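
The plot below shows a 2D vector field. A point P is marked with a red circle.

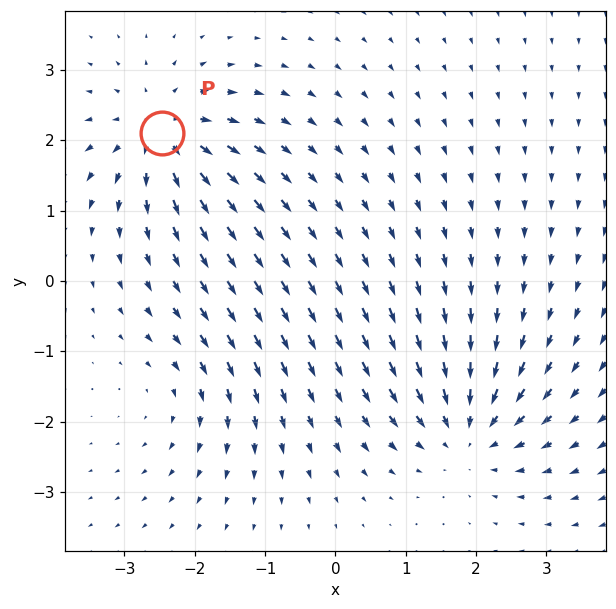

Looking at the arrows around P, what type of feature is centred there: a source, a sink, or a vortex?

At P (-2.5, 2.1) the arrows spread outward. Divergence about +6, curl ≈0 — positive divergence with near-zero curl is a source.

source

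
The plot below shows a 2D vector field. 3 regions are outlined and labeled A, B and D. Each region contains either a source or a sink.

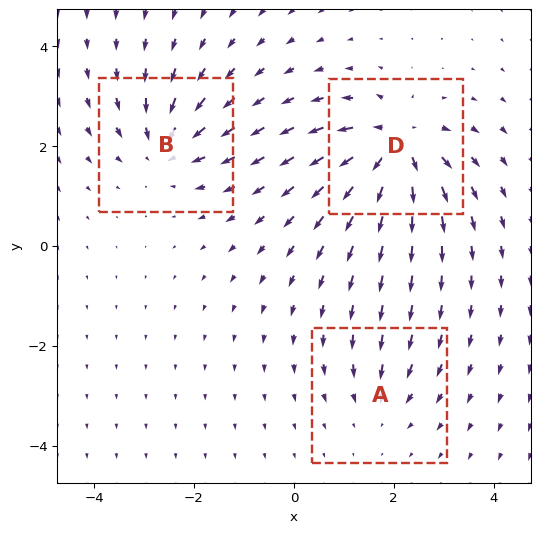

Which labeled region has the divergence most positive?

D

Divergence at each region's feature centre — A: about -3, B: about -4, D: about +6. Region D is most positive.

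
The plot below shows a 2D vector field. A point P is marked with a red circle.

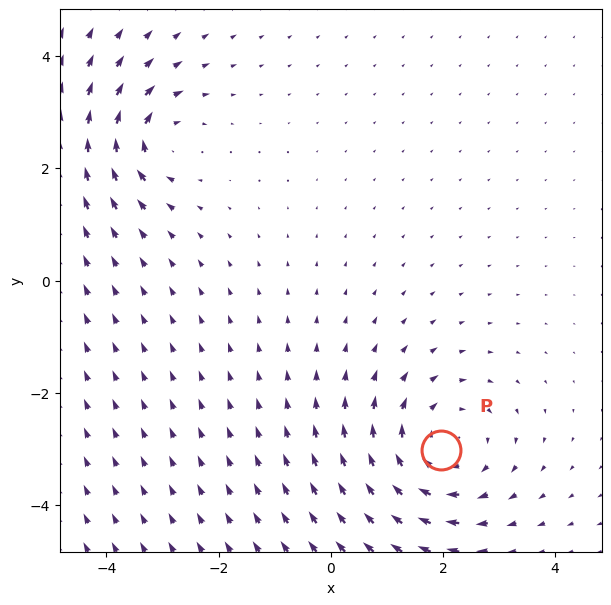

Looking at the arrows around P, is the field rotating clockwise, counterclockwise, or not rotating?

clockwise

Near P at (2.0, -3.0) the arrows circulate clockwise. The curl (z-component) there is about -3; negative curl means clockwise rotation.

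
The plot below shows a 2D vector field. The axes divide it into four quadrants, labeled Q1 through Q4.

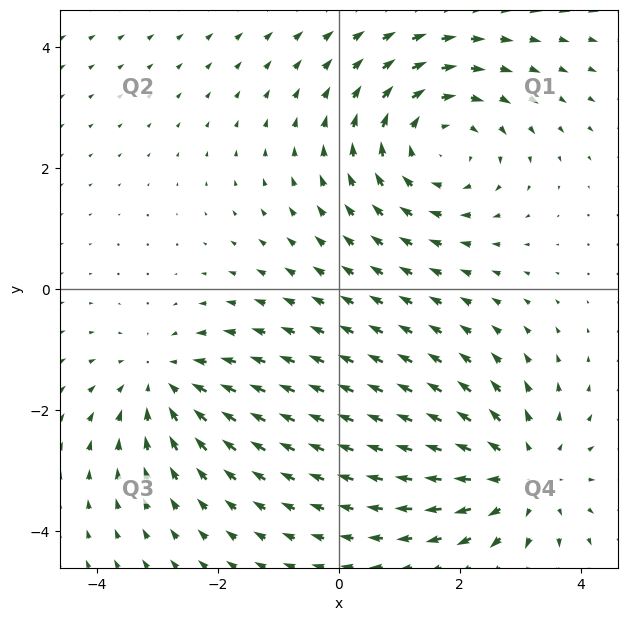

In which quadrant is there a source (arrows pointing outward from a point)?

Q4

The source sits at approximately (3.0, -3.1), which lies in quadrant Q4. The divergence there is about +3, positive as expected for a source.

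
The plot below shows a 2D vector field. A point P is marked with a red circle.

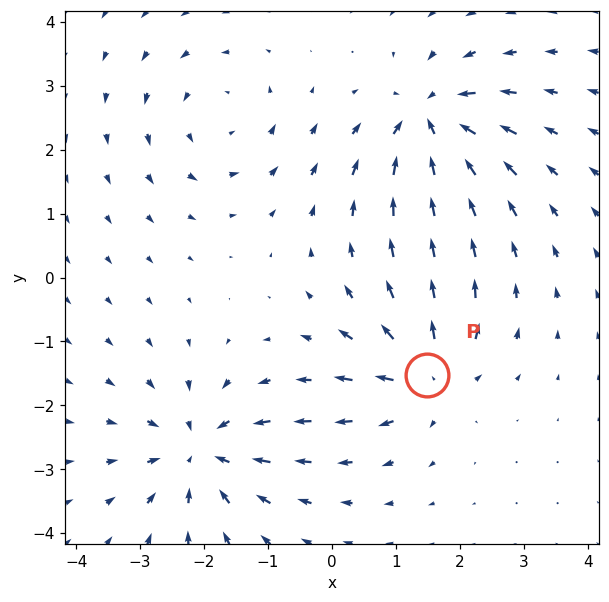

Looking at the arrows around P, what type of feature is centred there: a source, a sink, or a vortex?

source

At P (1.5, -1.5) the arrows spread outward. Divergence about +5, curl ≈0 — positive divergence with near-zero curl is a source.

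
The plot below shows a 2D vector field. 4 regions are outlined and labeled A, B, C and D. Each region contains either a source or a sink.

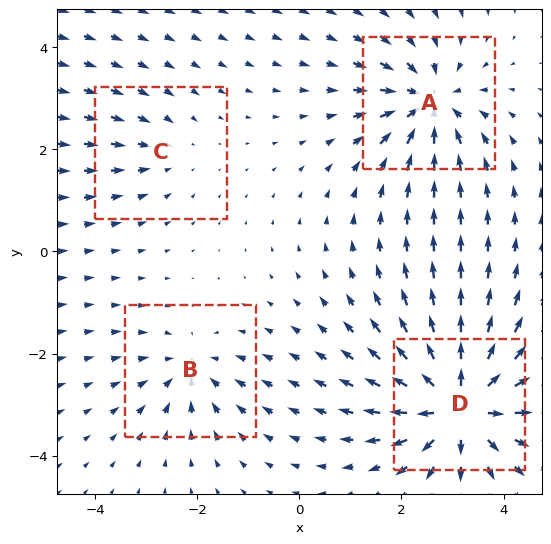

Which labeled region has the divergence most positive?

D

Divergence at each region's feature centre — A: about -6, B: about -4, C: about -2, D: about +8. Region D is most positive.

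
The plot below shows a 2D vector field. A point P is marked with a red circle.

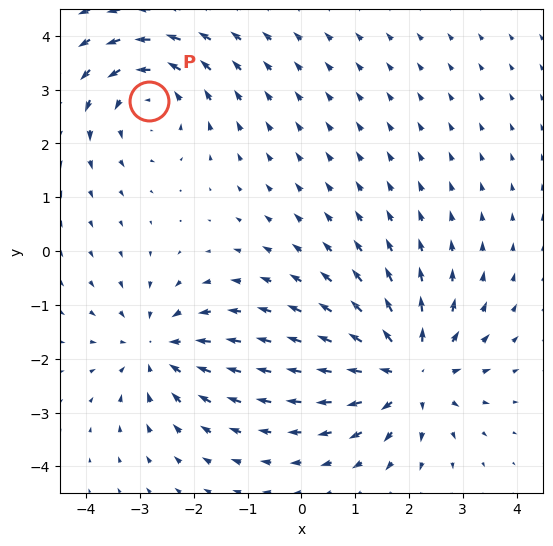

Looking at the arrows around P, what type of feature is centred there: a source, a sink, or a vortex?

vortex

At P (-2.8, 2.8) the arrows circulate counterclockwise. Divergence ≈0, curl about +3 — near-zero divergence with nonzero curl is a vortex.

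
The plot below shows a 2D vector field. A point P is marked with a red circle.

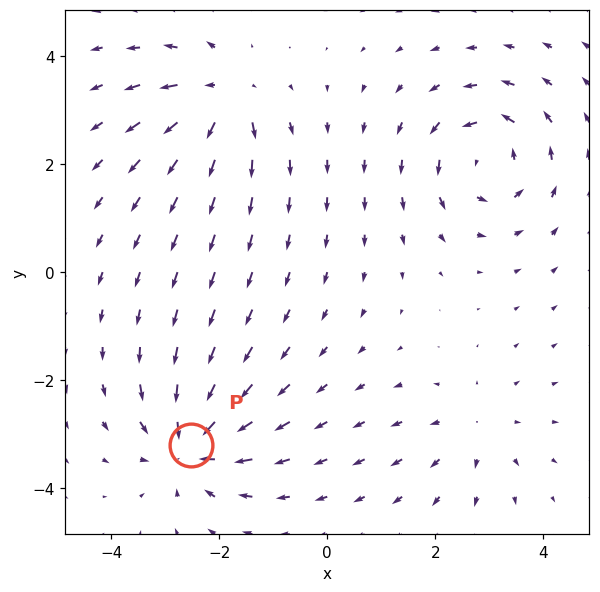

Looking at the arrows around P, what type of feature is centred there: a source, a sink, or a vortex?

sink

At P (-2.5, -3.2) the arrows converge inward. Divergence about -6, curl ≈0 — negative divergence with near-zero curl is a sink.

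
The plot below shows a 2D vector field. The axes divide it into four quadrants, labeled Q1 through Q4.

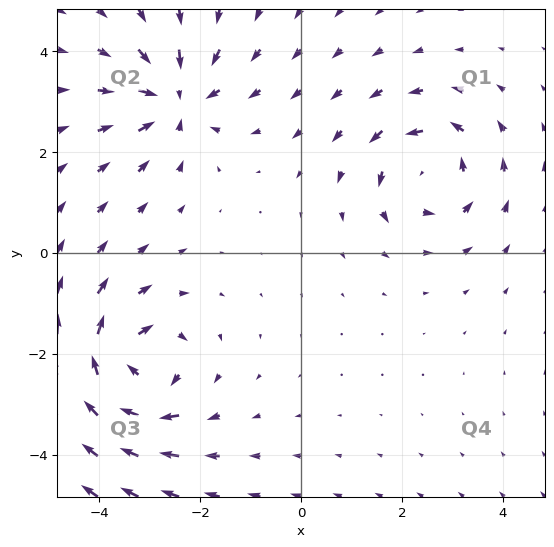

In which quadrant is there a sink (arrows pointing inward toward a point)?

The sink sits at approximately (-2.5, 3.0), which lies in quadrant Q2. The divergence there is about -4, negative as expected for a sink.

Q2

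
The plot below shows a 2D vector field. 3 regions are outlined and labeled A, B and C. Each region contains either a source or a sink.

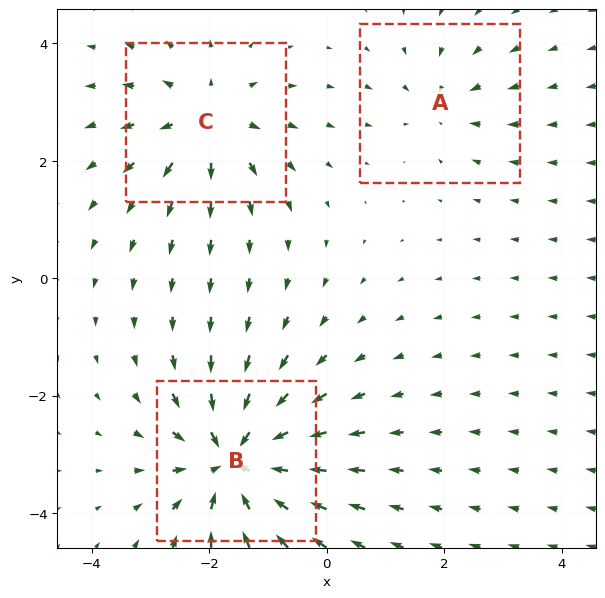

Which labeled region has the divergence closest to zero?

A

Divergence at each region's feature centre — A: about -2, B: about -5, C: about +4. Region A is closest to zero.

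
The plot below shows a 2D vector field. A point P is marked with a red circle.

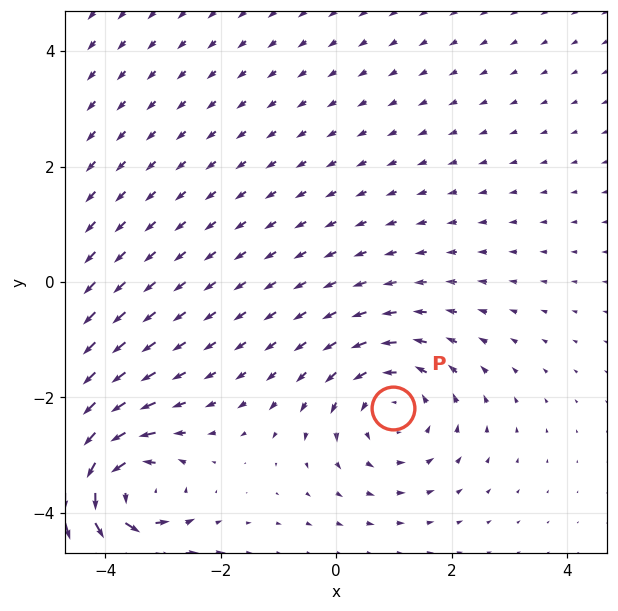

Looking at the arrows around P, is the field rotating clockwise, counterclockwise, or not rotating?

counterclockwise

Near P at (1.0, -2.2) the arrows circulate counterclockwise. The curl (z-component) there is about +3; positive curl means counterclockwise rotation.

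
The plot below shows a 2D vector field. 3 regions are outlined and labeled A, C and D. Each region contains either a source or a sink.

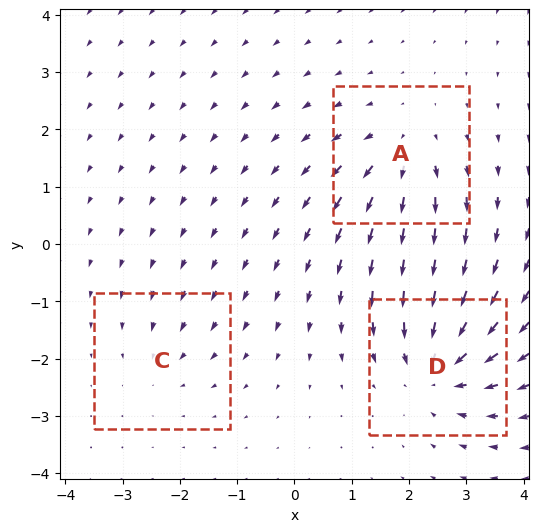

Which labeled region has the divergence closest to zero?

Divergence at each region's feature centre — A: about +4, C: about -2, D: about -5. Region C is closest to zero.

C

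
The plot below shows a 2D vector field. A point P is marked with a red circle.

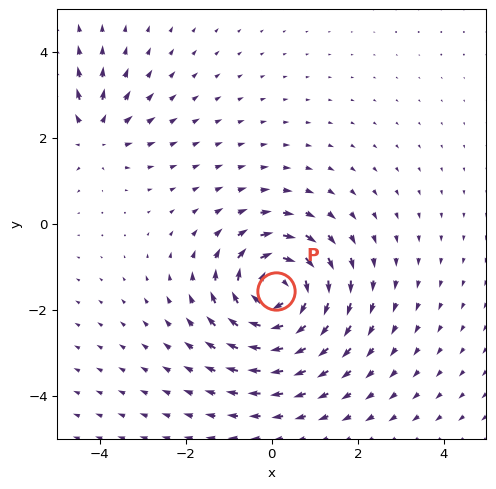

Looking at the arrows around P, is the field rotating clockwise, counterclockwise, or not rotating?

Near P at (0.1, -1.6) the arrows circulate clockwise. The curl (z-component) there is about -6; negative curl means clockwise rotation.

clockwise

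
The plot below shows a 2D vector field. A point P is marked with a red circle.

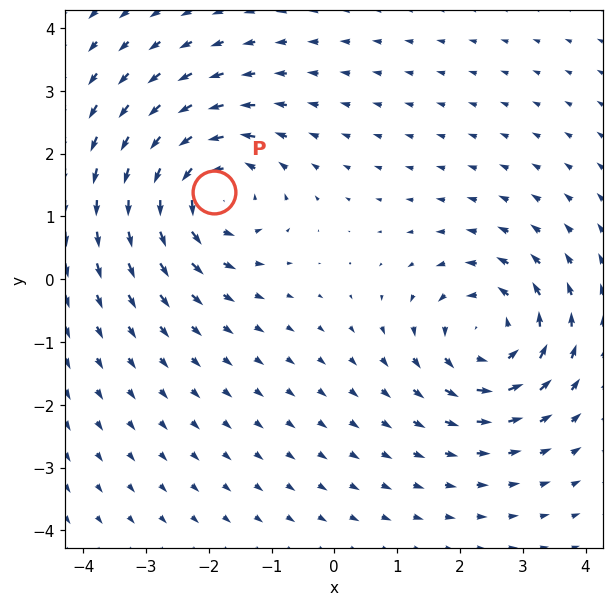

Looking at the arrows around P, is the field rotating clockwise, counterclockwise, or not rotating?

Near P at (-1.9, 1.4) the arrows circulate counterclockwise. The curl (z-component) there is about +6; positive curl means counterclockwise rotation.

counterclockwise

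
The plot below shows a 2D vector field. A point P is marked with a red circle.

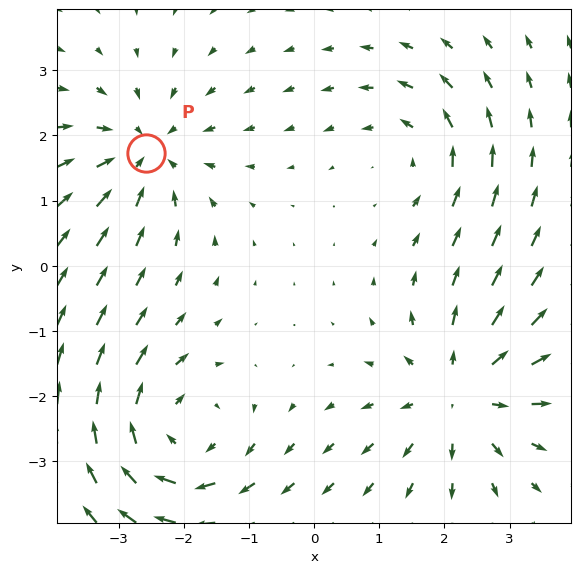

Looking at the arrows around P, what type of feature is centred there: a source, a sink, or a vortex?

sink

At P (-2.6, 1.7) the arrows converge inward. Divergence about -4, curl ≈0 — negative divergence with near-zero curl is a sink.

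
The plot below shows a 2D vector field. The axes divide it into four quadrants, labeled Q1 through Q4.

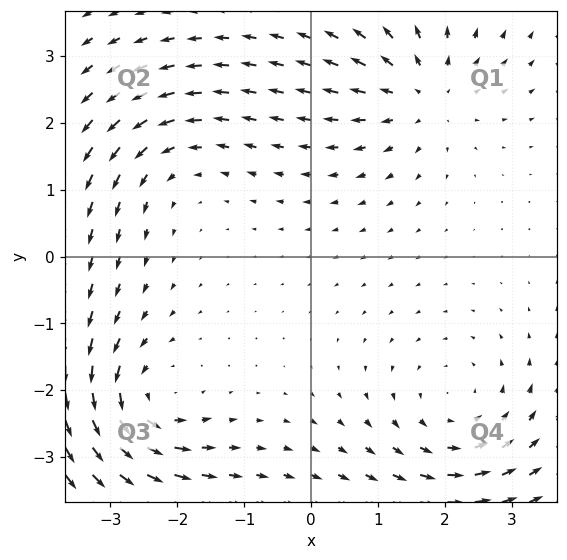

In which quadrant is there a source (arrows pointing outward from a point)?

The source sits at approximately (1.7, 2.4), which lies in quadrant Q1. The divergence there is about +4, positive as expected for a source.

Q1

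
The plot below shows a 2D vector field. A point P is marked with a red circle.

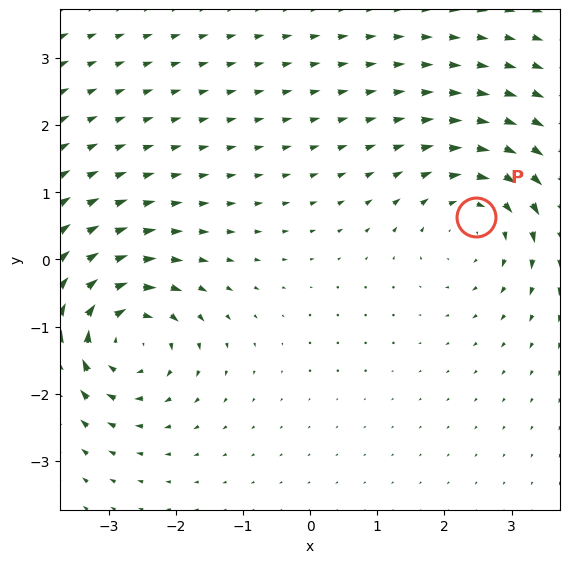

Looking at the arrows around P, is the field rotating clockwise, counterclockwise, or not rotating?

clockwise

Near P at (2.5, 0.6) the arrows circulate clockwise. The curl (z-component) there is about -3; negative curl means clockwise rotation.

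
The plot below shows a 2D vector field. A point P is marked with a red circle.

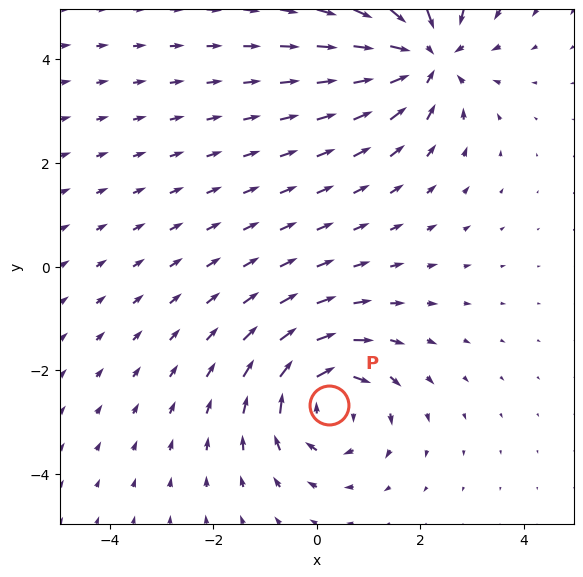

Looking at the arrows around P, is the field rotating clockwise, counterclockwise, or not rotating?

clockwise

Near P at (0.2, -2.7) the arrows circulate clockwise. The curl (z-component) there is about -5; negative curl means clockwise rotation.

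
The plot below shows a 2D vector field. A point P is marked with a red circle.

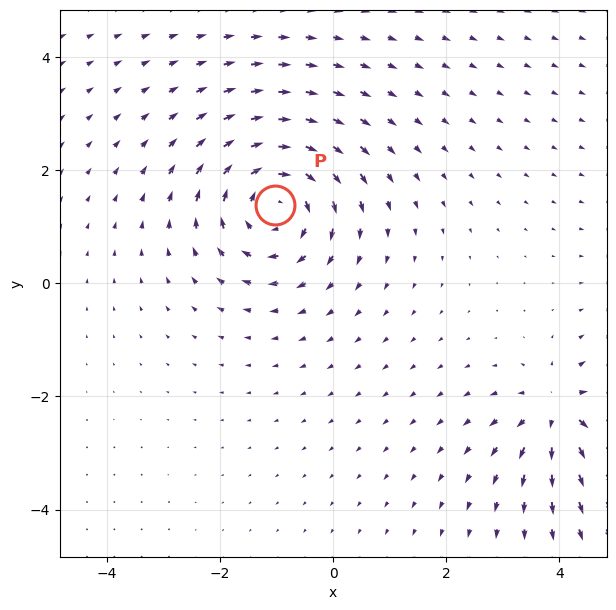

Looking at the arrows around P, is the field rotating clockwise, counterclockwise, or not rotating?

clockwise

Near P at (-1.0, 1.4) the arrows circulate clockwise. The curl (z-component) there is about -5; negative curl means clockwise rotation.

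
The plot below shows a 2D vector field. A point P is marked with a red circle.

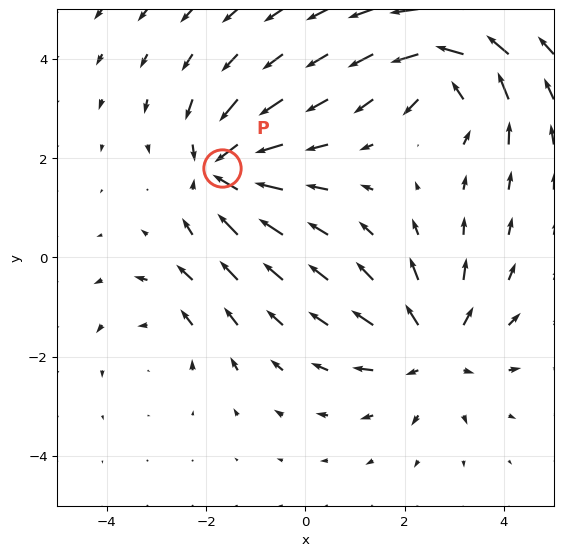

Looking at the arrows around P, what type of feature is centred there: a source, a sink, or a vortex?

At P (-1.7, 1.8) the arrows converge inward. Divergence about -6, curl ≈0 — negative divergence with near-zero curl is a sink.

sink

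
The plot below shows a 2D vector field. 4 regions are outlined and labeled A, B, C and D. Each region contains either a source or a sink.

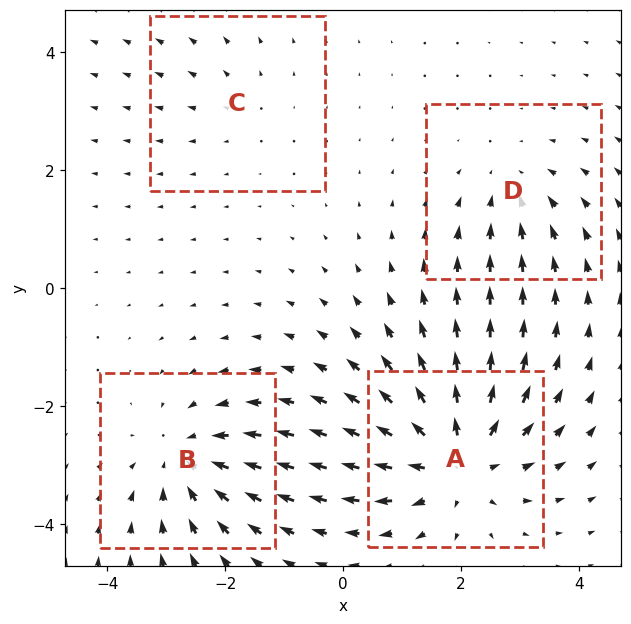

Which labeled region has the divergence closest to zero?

Divergence at each region's feature centre — A: about +7, B: about -5, C: about +2, D: about -3. Region C is closest to zero.

C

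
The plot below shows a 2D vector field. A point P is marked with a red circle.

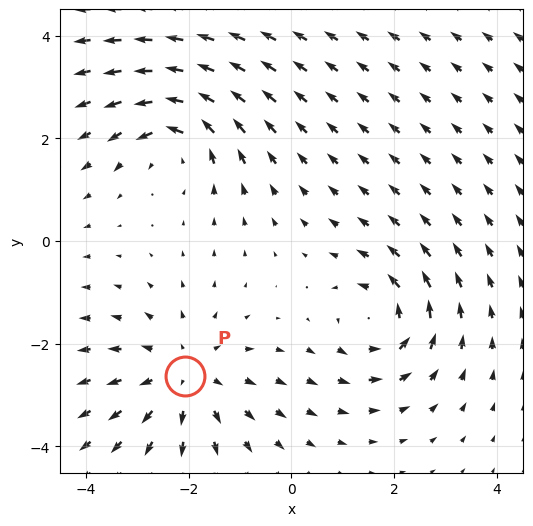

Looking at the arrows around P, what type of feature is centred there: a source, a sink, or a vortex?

source

At P (-2.1, -2.6) the arrows spread outward. Divergence about +3, curl ≈0 — positive divergence with near-zero curl is a source.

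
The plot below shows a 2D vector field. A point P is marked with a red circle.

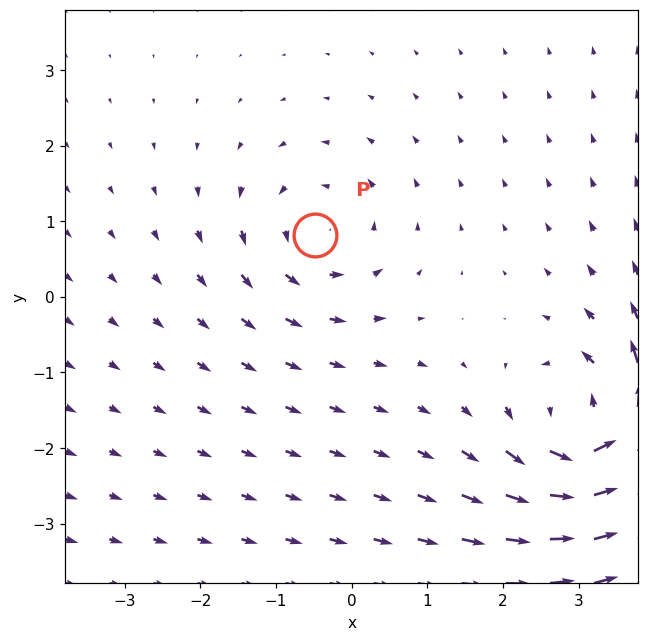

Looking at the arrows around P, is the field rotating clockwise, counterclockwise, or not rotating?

counterclockwise

Near P at (-0.5, 0.8) the arrows circulate counterclockwise. The curl (z-component) there is about +3; positive curl means counterclockwise rotation.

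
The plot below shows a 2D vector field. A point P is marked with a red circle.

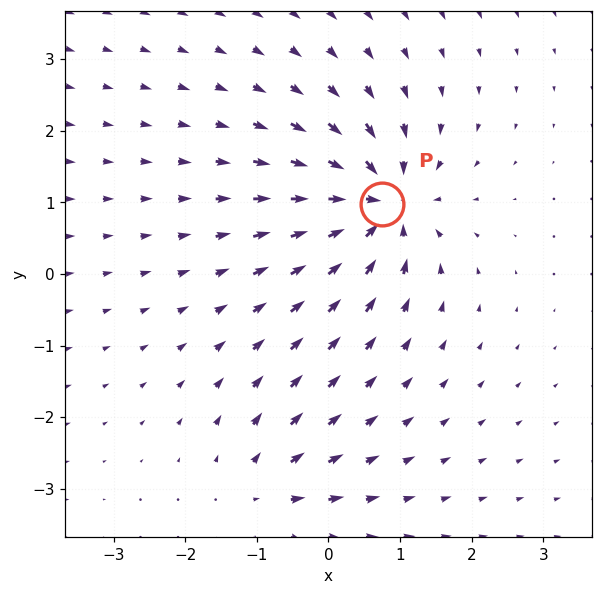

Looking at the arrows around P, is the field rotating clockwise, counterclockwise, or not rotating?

not rotating

Near P at (0.7, 1.0) the arrows show no circulation. The curl there is ≈0.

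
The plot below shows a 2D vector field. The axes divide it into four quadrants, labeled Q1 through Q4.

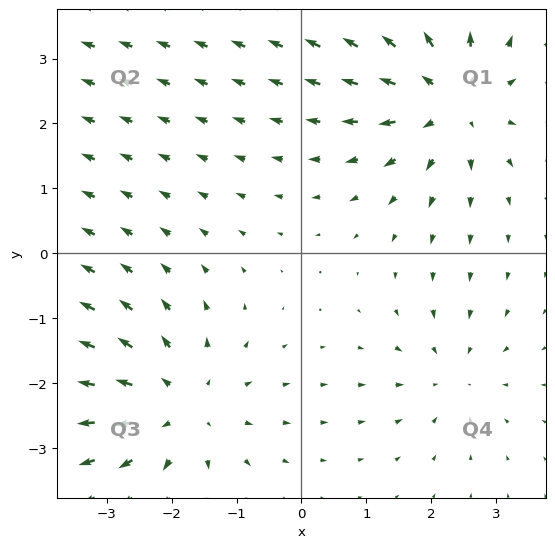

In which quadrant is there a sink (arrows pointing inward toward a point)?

The sink sits at approximately (2.3, -1.9), which lies in quadrant Q4. The divergence there is about -3, negative as expected for a sink.

Q4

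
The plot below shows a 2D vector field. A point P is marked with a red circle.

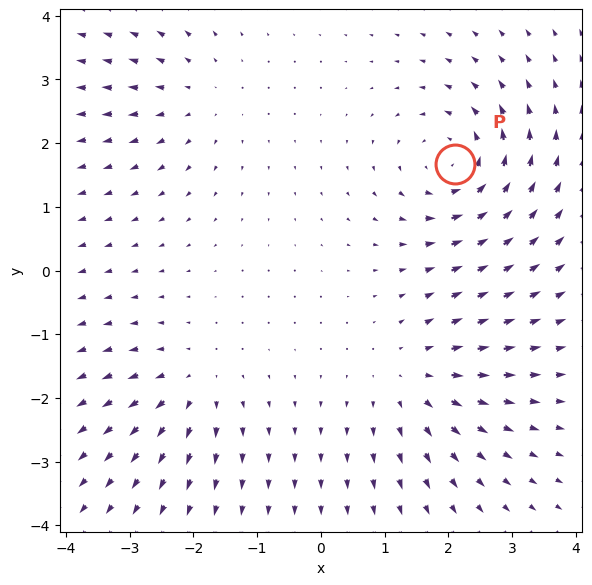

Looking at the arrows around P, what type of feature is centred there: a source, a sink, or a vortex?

At P (2.1, 1.7) the arrows circulate counterclockwise. Divergence ≈0, curl about +5 — near-zero divergence with nonzero curl is a vortex.

vortex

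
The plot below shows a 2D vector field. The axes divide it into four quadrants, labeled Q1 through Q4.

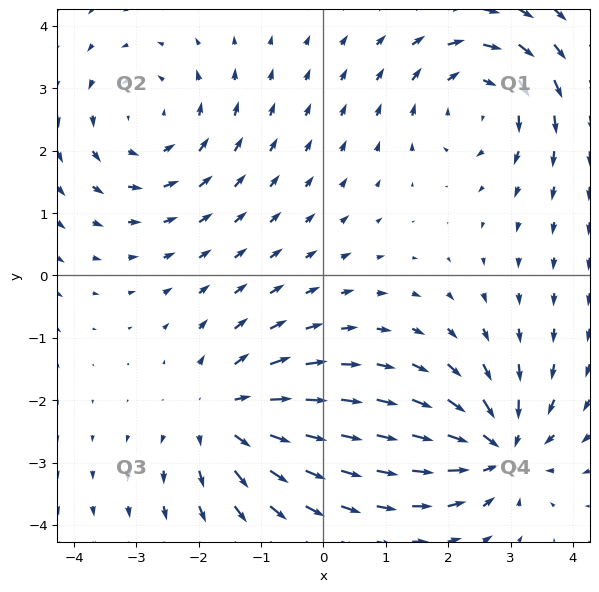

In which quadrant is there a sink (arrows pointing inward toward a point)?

Q4

The sink sits at approximately (2.8, -2.8), which lies in quadrant Q4. The divergence there is about -6, negative as expected for a sink.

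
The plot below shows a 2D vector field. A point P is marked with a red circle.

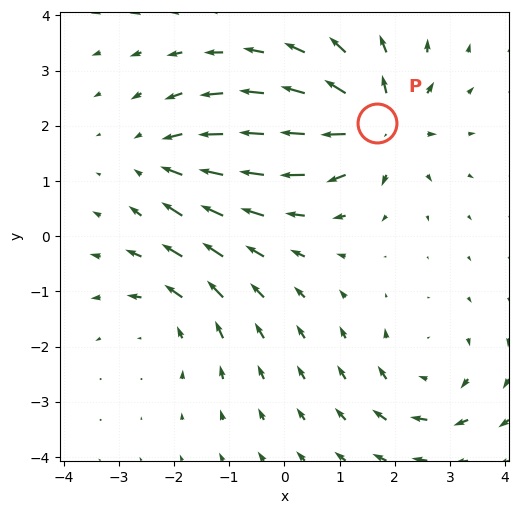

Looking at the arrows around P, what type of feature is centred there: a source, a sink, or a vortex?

source

At P (1.7, 2.0) the arrows spread outward. Divergence about +5, curl ≈0 — positive divergence with near-zero curl is a source.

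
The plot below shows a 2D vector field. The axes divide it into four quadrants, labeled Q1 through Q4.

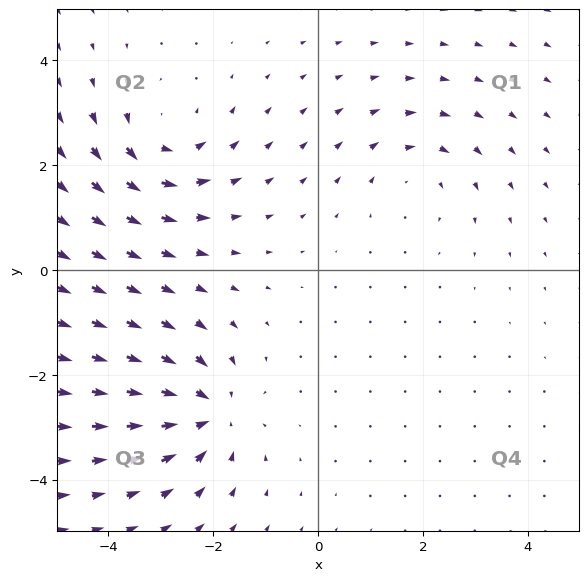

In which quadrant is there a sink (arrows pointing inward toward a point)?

Q3

The sink sits at approximately (-2.1, -2.7), which lies in quadrant Q3. The divergence there is about -5, negative as expected for a sink.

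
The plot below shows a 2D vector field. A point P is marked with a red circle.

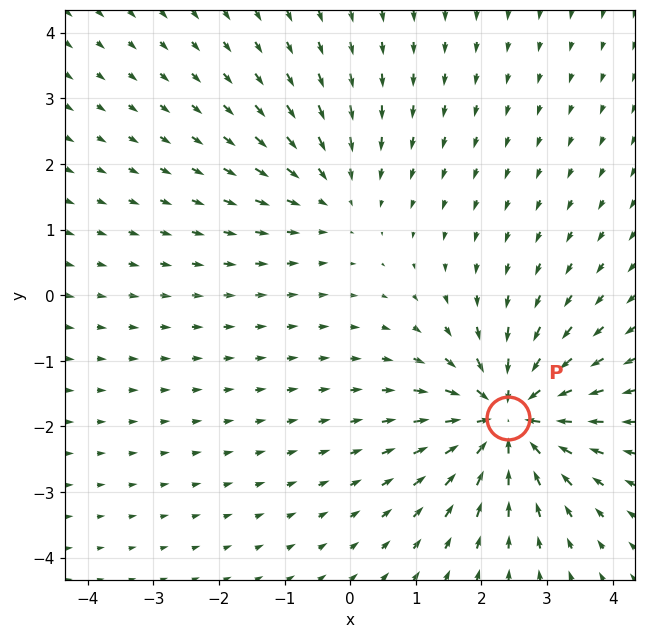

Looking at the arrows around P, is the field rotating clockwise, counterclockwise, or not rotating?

Near P at (2.4, -1.9) the arrows show no circulation. The curl there is ≈0.

not rotating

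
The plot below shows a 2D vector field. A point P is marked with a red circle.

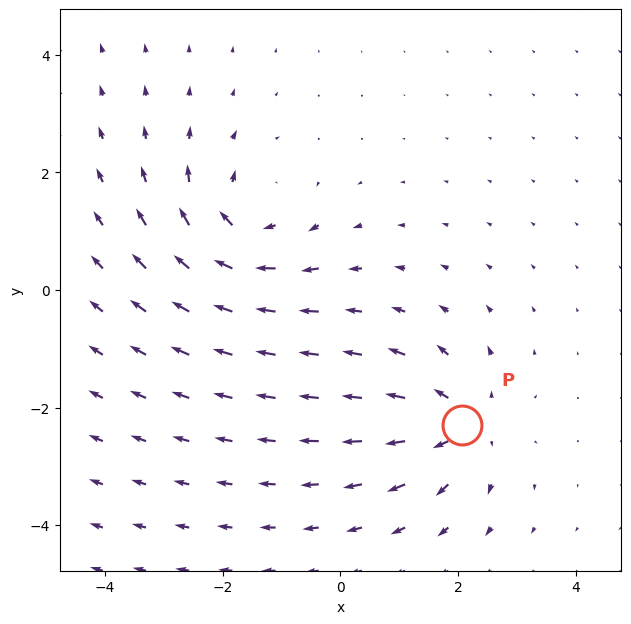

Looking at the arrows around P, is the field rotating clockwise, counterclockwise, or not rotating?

not rotating

Near P at (2.1, -2.3) the arrows show no circulation. The curl there is ≈0.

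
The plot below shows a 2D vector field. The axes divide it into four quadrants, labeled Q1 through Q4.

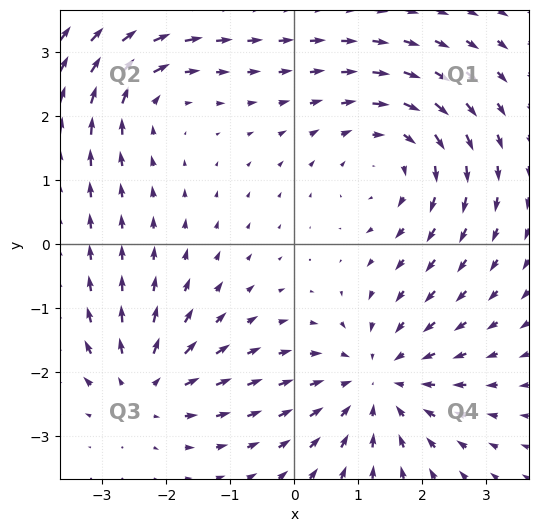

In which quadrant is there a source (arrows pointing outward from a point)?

The source sits at approximately (-2.3, -2.2), which lies in quadrant Q3. The divergence there is about +4, positive as expected for a source.

Q3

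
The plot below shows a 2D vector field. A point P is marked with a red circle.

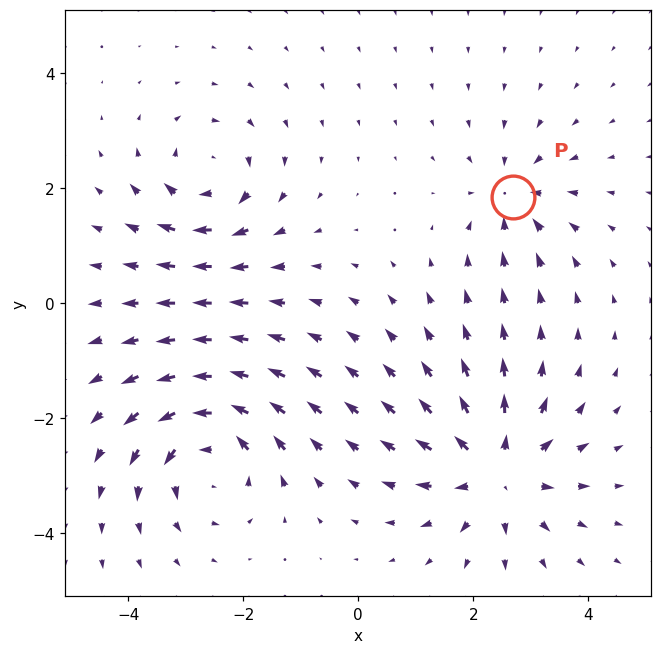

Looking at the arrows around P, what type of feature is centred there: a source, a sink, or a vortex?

At P (2.7, 1.8) the arrows converge inward. Divergence about -4, curl ≈0 — negative divergence with near-zero curl is a sink.

sink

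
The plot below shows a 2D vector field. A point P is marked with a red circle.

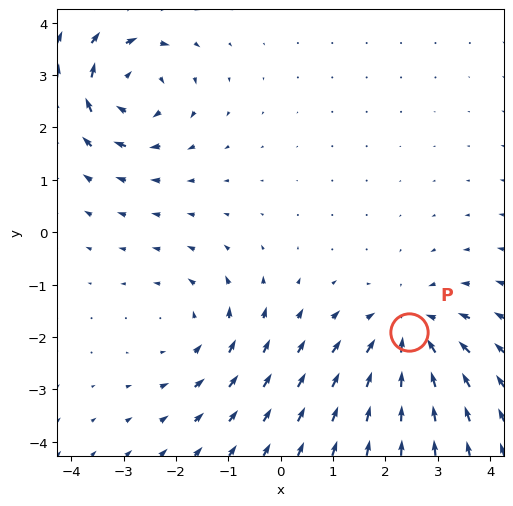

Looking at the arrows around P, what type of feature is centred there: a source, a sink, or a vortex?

At P (2.4, -1.9) the arrows converge inward. Divergence about -4, curl ≈0 — negative divergence with near-zero curl is a sink.

sink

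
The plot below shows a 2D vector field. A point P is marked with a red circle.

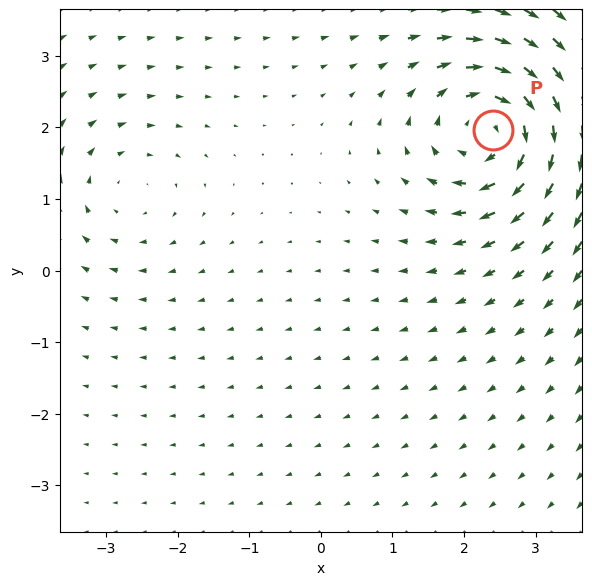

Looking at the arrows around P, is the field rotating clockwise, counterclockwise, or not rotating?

clockwise

Near P at (2.4, 2.0) the arrows circulate clockwise. The curl (z-component) there is about -6; negative curl means clockwise rotation.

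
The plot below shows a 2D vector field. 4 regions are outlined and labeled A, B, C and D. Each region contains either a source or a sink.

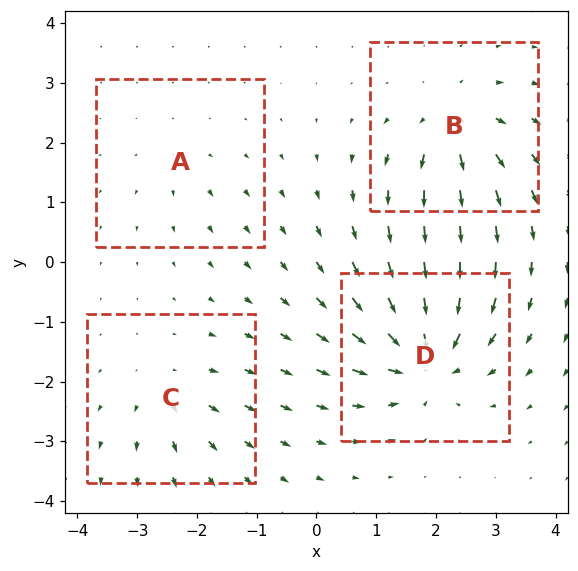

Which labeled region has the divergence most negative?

D

Divergence at each region's feature centre — A: about +2, B: about +6, C: about +4, D: about -8. Region D is most negative.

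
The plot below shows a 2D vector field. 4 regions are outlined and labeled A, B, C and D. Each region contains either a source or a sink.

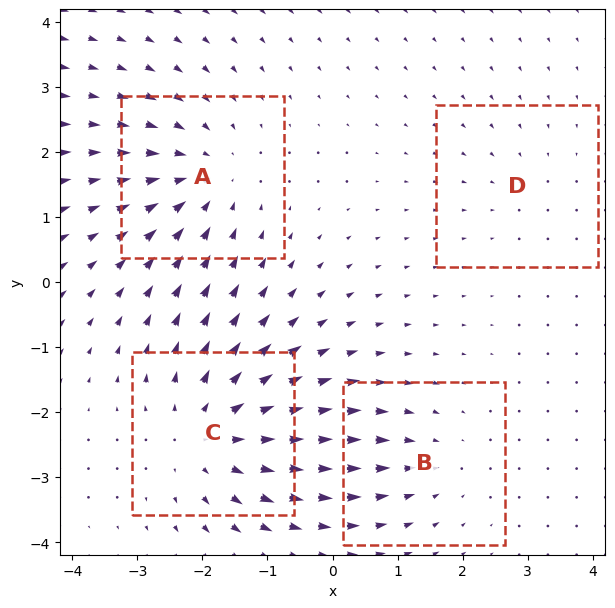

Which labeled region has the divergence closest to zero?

Divergence at each region's feature centre — A: about -4, B: about -3, C: about +5, D: about -2. Region D is closest to zero.

D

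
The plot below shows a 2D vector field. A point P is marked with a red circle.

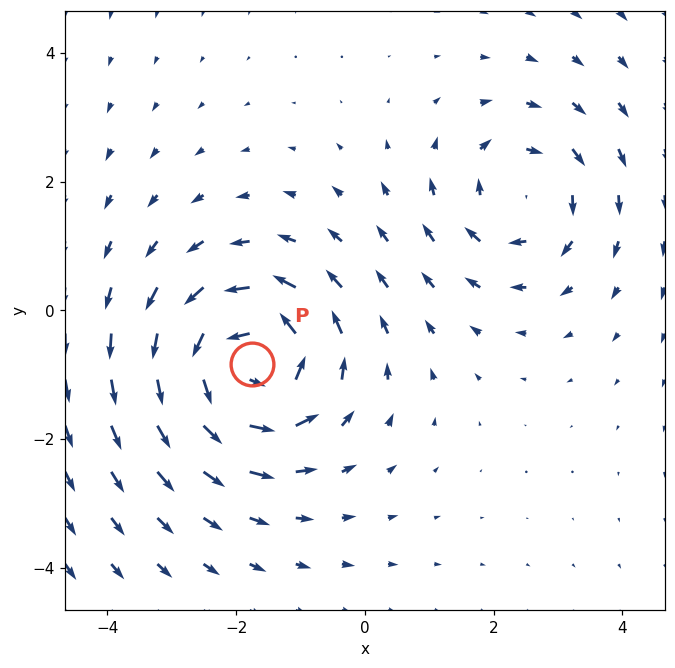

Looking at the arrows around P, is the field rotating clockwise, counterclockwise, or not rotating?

counterclockwise

Near P at (-1.8, -0.8) the arrows circulate counterclockwise. The curl (z-component) there is about +5; positive curl means counterclockwise rotation.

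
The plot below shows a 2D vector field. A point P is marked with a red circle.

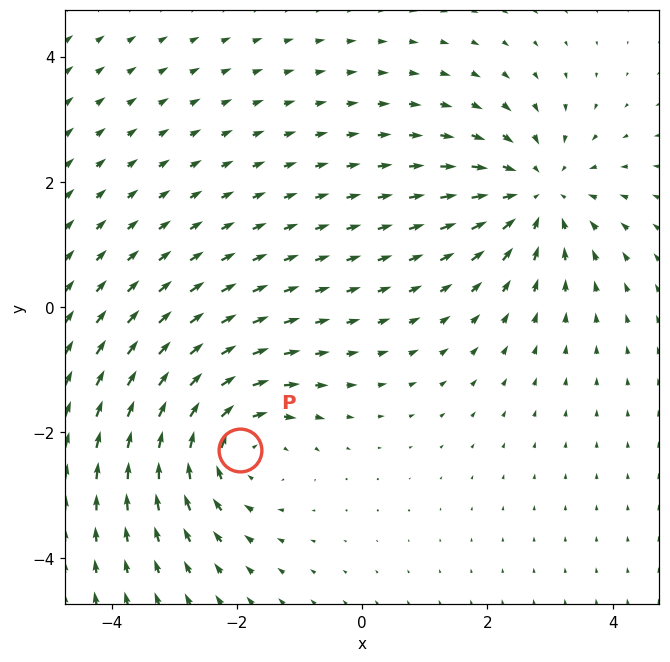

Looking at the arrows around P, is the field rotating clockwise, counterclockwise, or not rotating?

clockwise

Near P at (-2.0, -2.3) the arrows circulate clockwise. The curl (z-component) there is about -4; negative curl means clockwise rotation.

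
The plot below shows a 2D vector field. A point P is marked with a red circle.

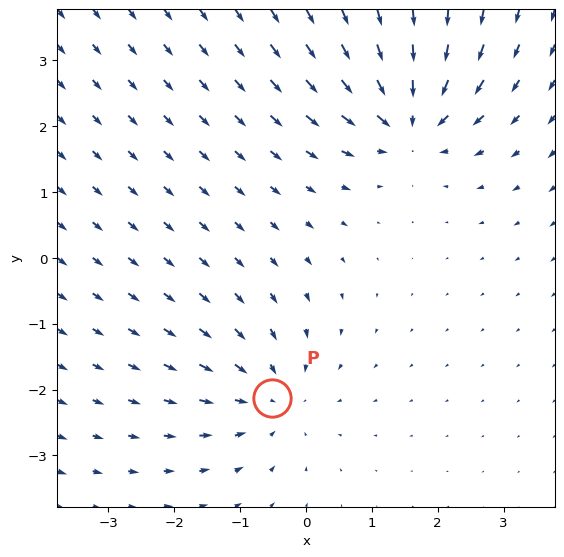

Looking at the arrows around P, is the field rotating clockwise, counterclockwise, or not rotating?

Near P at (-0.5, -2.1) the arrows show no circulation. The curl there is ≈0.

not rotating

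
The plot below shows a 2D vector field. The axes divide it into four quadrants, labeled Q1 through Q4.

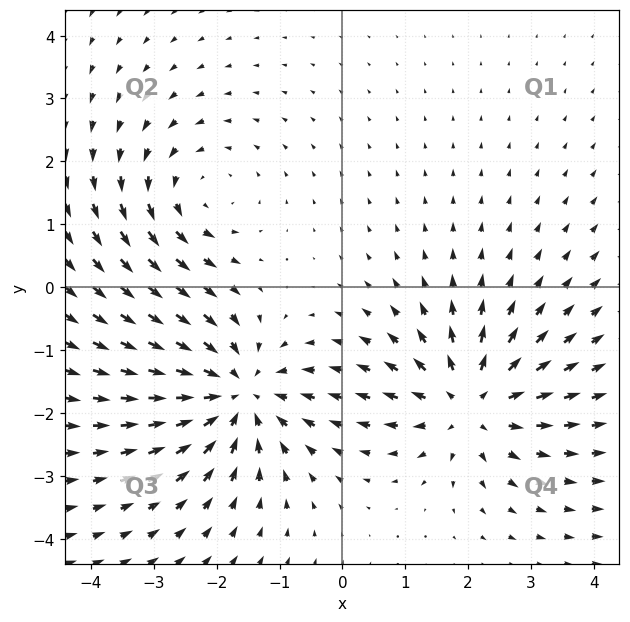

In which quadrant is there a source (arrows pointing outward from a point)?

Q4

The source sits at approximately (2.0, -1.8), which lies in quadrant Q4. The divergence there is about +5, positive as expected for a source.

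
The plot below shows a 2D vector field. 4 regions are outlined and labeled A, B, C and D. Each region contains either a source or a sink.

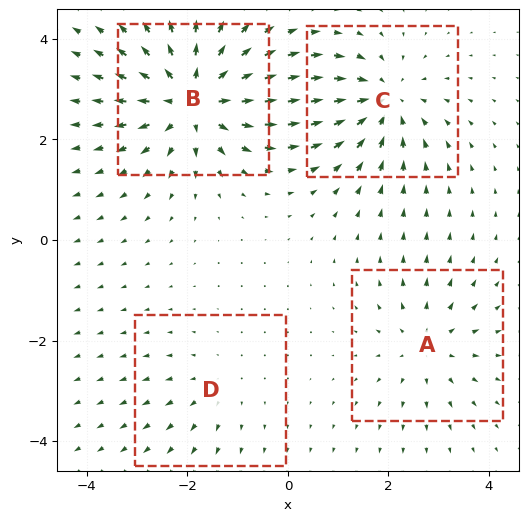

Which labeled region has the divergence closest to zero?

D

Divergence at each region's feature centre — A: about +4, B: about +7, C: about -5, D: about +2. Region D is closest to zero.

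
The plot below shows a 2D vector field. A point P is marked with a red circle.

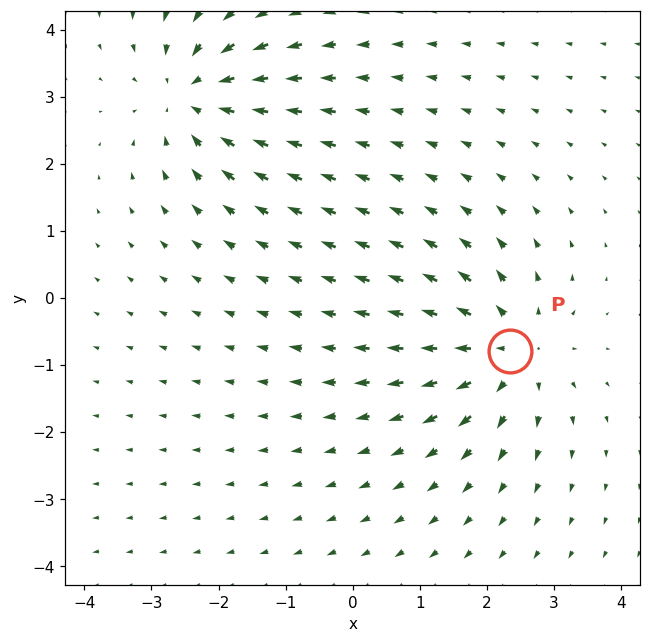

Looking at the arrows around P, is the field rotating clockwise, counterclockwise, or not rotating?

not rotating

Near P at (2.3, -0.8) the arrows show no circulation. The curl there is ≈0.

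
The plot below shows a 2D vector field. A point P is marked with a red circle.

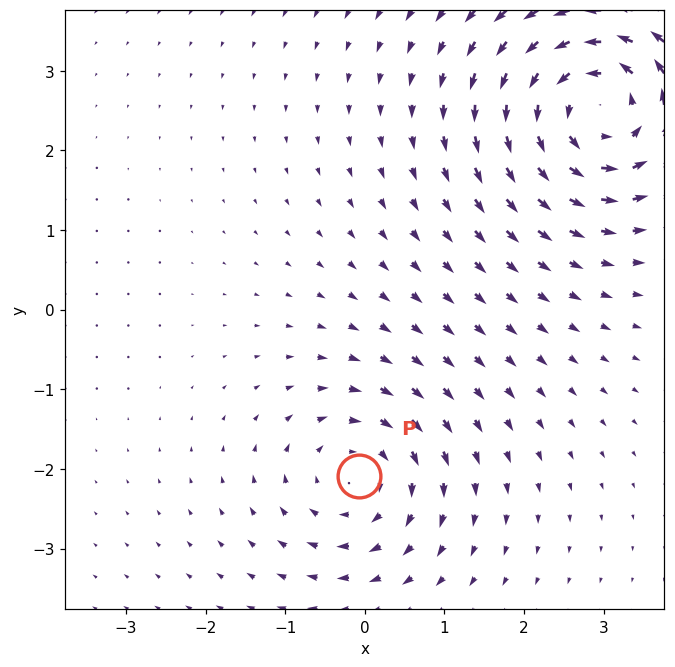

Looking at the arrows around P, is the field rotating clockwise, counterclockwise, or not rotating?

clockwise

Near P at (-0.1, -2.1) the arrows circulate clockwise. The curl (z-component) there is about -3; negative curl means clockwise rotation.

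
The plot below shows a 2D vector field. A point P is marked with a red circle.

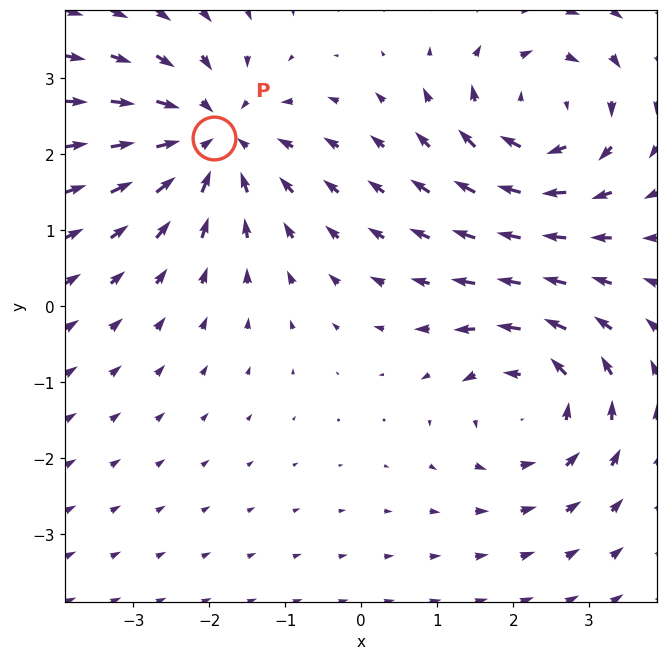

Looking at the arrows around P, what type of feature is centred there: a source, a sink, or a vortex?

sink

At P (-1.9, 2.2) the arrows converge inward. Divergence about -4, curl ≈0 — negative divergence with near-zero curl is a sink.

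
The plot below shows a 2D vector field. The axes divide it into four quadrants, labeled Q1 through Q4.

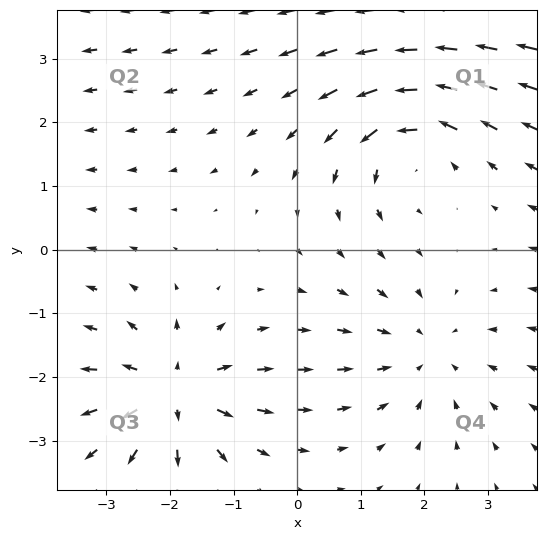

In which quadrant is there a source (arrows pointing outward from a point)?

Q3

The source sits at approximately (-1.9, -2.2), which lies in quadrant Q3. The divergence there is about +4, positive as expected for a source.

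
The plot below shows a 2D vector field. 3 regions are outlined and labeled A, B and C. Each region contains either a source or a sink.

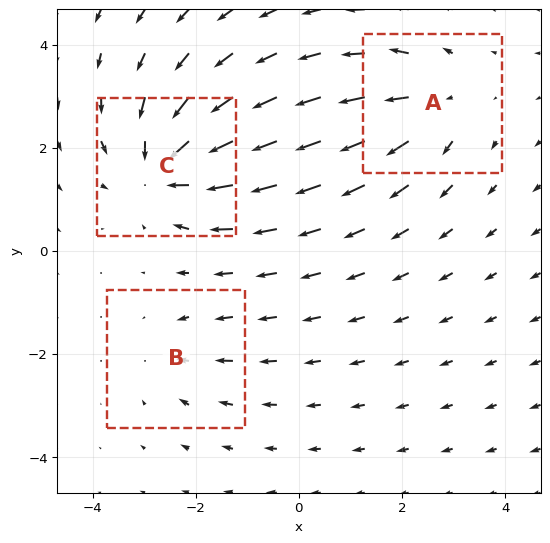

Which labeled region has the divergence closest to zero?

B

Divergence at each region's feature centre — A: about +3, B: about -2, C: about -4. Region B is closest to zero.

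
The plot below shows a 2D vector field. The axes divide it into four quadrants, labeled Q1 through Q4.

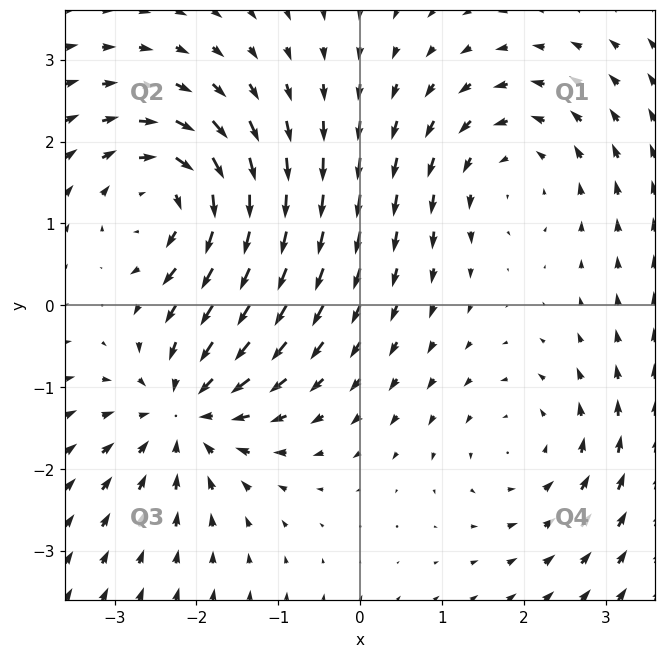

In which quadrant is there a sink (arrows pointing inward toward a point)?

The sink sits at approximately (-2.1, -1.3), which lies in quadrant Q3. The divergence there is about -4, negative as expected for a sink.

Q3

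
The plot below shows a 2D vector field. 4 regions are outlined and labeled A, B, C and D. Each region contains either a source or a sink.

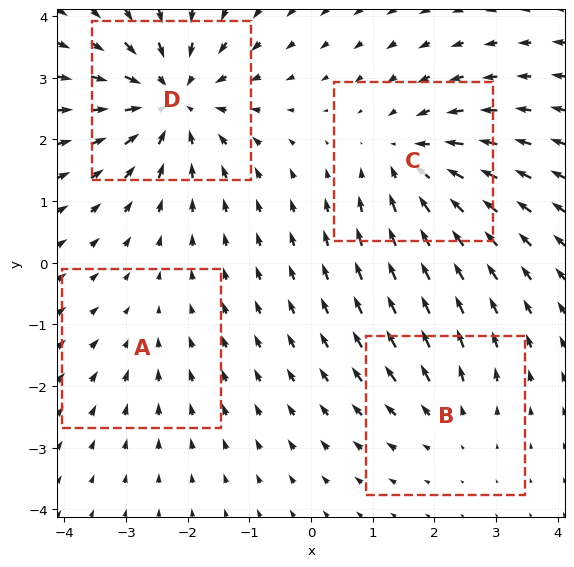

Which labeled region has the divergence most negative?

Divergence at each region's feature centre — A: about -2, B: about +3, C: about -5, D: about -7. Region D is most negative.

D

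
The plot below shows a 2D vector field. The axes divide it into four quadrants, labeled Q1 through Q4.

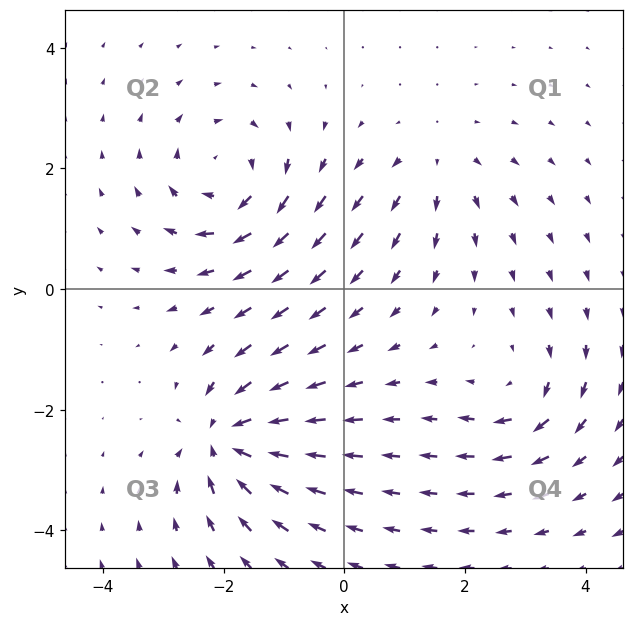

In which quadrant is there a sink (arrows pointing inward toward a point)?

The sink sits at approximately (-2.0, -2.5), which lies in quadrant Q3. The divergence there is about -7, negative as expected for a sink.

Q3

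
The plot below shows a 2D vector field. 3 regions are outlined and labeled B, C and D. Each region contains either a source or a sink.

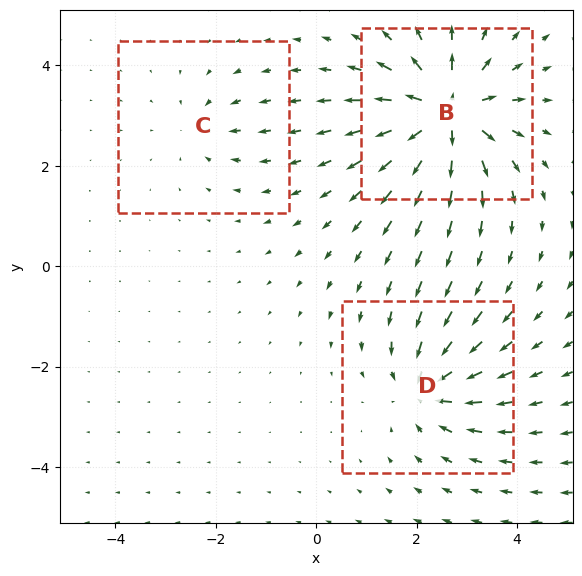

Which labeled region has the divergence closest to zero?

C

Divergence at each region's feature centre — B: about +6, C: about -2, D: about -4. Region C is closest to zero.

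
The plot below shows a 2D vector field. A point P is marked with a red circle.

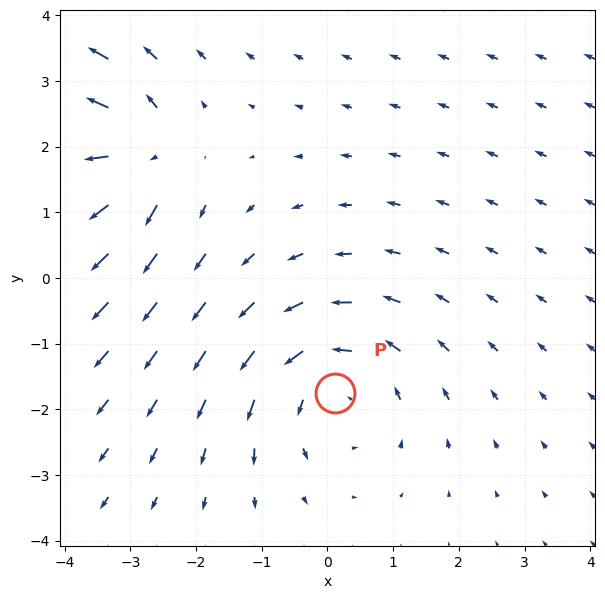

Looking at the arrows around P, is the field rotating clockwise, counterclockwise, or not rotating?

counterclockwise

Near P at (0.1, -1.7) the arrows circulate counterclockwise. The curl (z-component) there is about +3; positive curl means counterclockwise rotation.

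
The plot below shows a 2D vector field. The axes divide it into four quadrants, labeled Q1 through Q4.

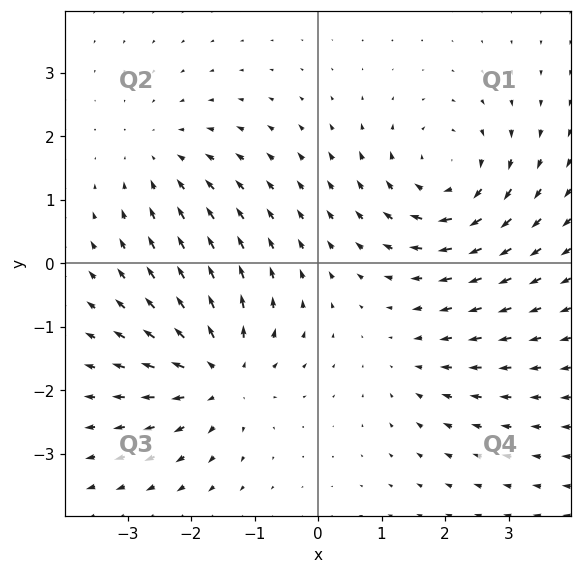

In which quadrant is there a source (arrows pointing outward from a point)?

The source sits at approximately (-1.5, -1.7), which lies in quadrant Q3. The divergence there is about +5, positive as expected for a source.

Q3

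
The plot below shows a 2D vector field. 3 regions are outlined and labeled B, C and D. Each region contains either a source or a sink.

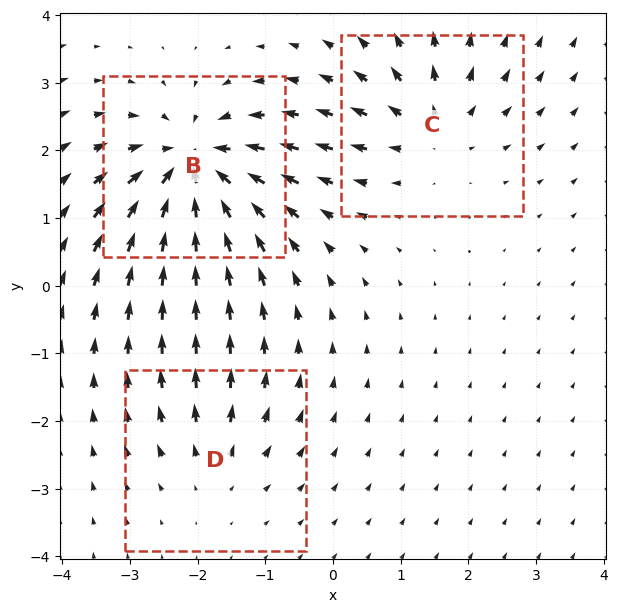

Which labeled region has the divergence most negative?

Divergence at each region's feature centre — B: about -6, C: about +4, D: about +2. Region B is most negative.

B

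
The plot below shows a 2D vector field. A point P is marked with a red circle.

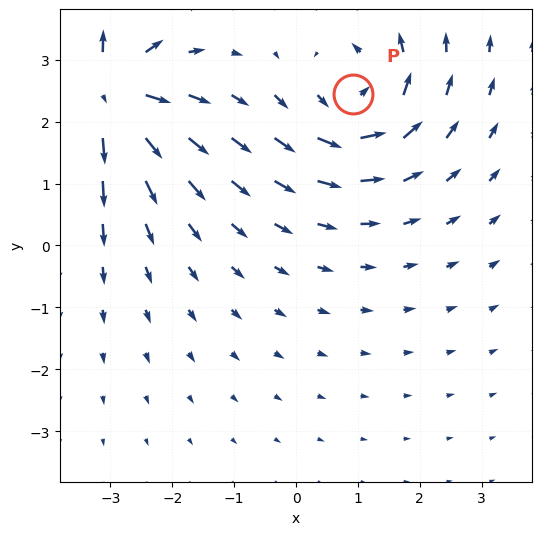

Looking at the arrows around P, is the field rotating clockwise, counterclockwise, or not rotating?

Near P at (0.9, 2.4) the arrows circulate counterclockwise. The curl (z-component) there is about +3; positive curl means counterclockwise rotation.

counterclockwise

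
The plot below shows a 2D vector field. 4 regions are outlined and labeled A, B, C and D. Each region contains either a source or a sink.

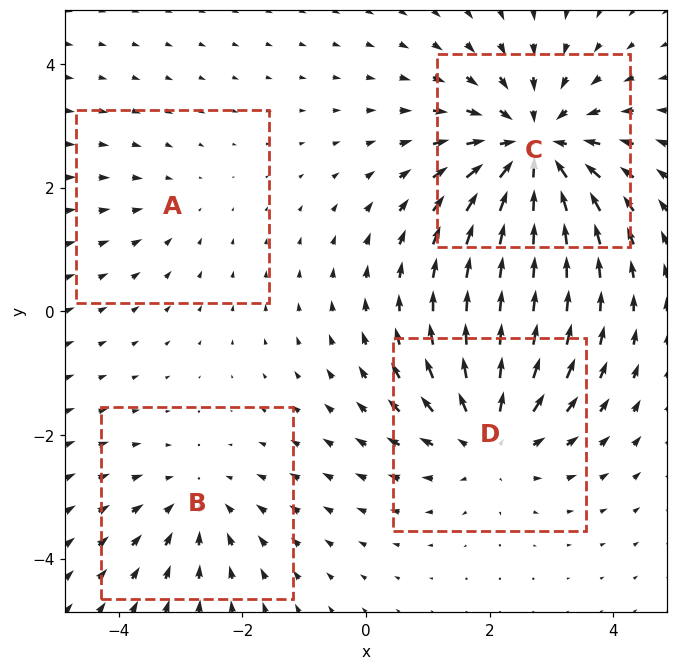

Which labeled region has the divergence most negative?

Divergence at each region's feature centre — A: about -2, B: about -3, C: about -6, D: about +5. Region C is most negative.

C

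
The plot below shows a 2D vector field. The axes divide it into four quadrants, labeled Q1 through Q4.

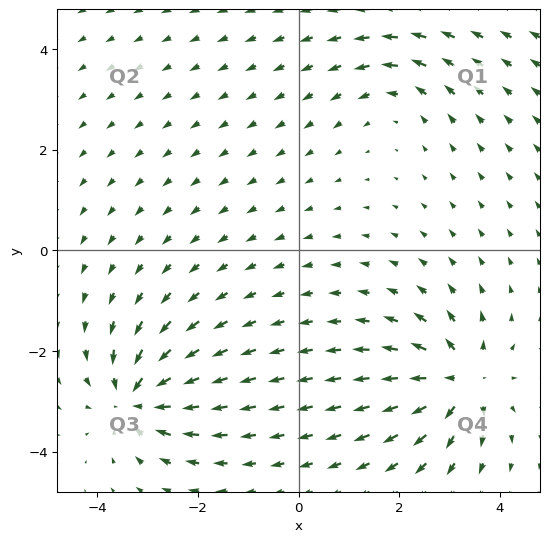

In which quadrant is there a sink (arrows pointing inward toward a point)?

The sink sits at approximately (-3.2, -2.9), which lies in quadrant Q3. The divergence there is about -6, negative as expected for a sink.

Q3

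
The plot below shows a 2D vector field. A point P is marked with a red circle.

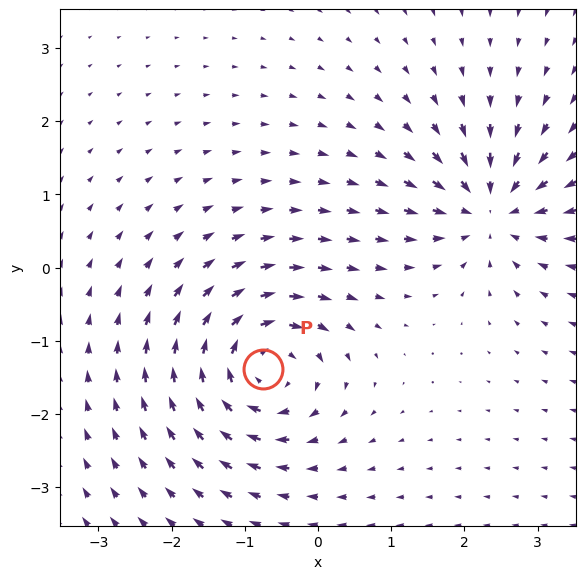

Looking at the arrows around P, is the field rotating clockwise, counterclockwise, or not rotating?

clockwise

Near P at (-0.8, -1.4) the arrows circulate clockwise. The curl (z-component) there is about -5; negative curl means clockwise rotation.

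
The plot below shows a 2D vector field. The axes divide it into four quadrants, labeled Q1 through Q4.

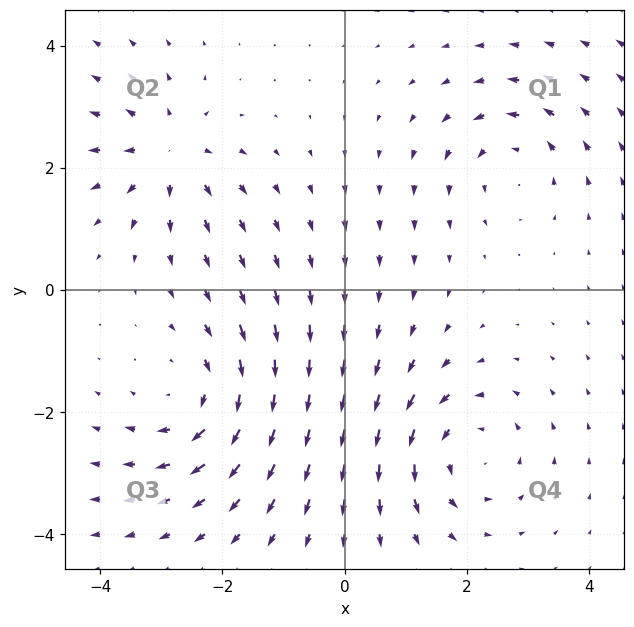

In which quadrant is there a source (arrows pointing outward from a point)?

Q2

The source sits at approximately (-2.9, 2.3), which lies in quadrant Q2. The divergence there is about +4, positive as expected for a source.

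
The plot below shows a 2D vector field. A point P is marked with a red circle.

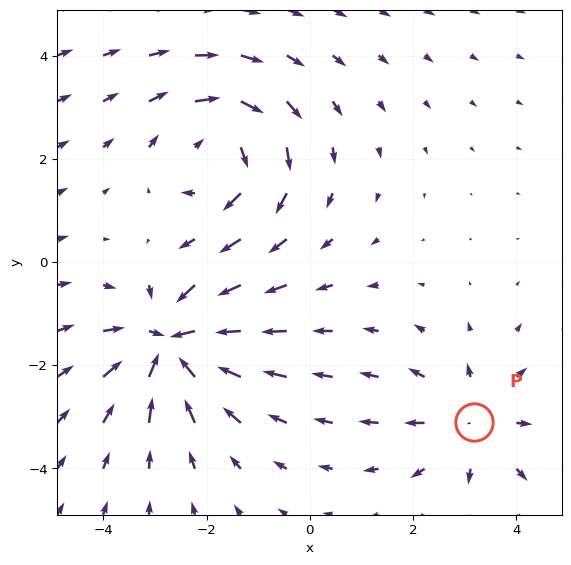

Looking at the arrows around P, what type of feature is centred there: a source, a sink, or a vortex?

At P (3.2, -3.1) the arrows spread outward. Divergence about +3, curl ≈0 — positive divergence with near-zero curl is a source.

source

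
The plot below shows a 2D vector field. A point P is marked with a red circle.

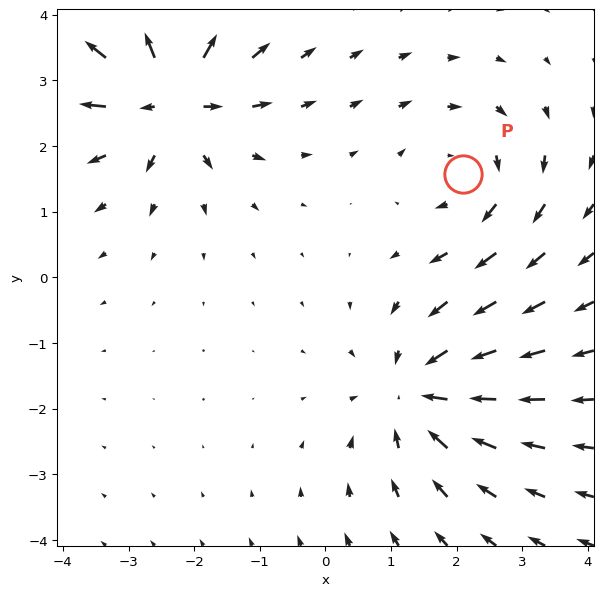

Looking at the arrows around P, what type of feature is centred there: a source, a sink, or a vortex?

At P (2.1, 1.6) the arrows circulate clockwise. Divergence ≈0, curl about -2 — near-zero divergence with nonzero curl is a vortex.

vortex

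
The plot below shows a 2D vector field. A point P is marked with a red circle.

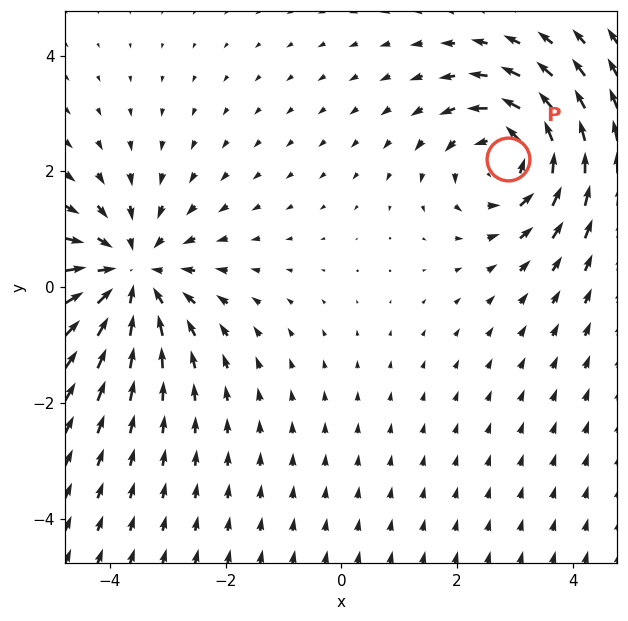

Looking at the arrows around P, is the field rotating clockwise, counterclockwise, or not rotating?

Near P at (2.9, 2.2) the arrows circulate counterclockwise. The curl (z-component) there is about +3; positive curl means counterclockwise rotation.

counterclockwise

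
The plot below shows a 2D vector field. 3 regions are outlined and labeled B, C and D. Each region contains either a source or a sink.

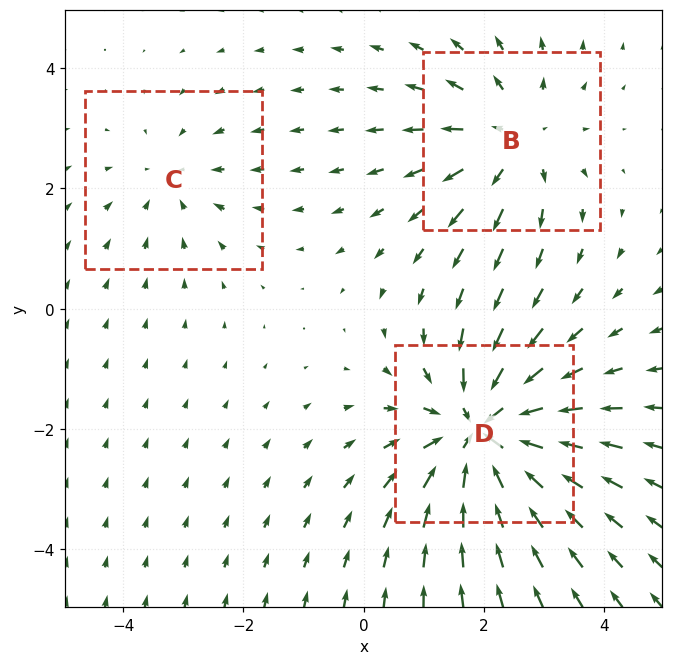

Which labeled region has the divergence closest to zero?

Divergence at each region's feature centre — B: about +3, C: about -2, D: about -5. Region C is closest to zero.

C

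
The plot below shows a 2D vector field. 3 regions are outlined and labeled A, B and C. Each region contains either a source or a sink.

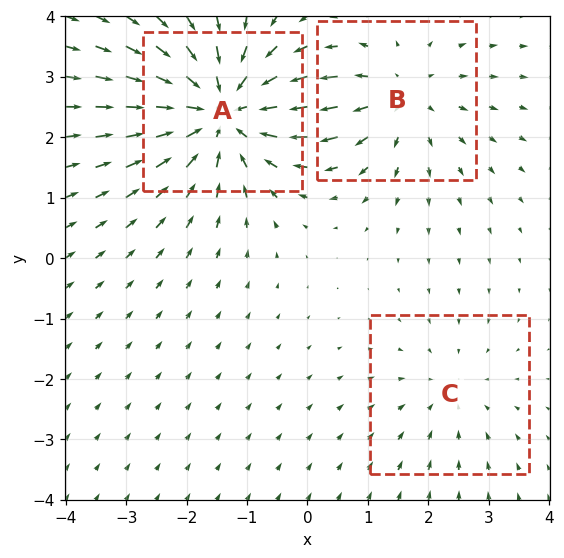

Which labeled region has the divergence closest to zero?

Divergence at each region's feature centre — A: about -4, B: about +3, C: about -2. Region C is closest to zero.

C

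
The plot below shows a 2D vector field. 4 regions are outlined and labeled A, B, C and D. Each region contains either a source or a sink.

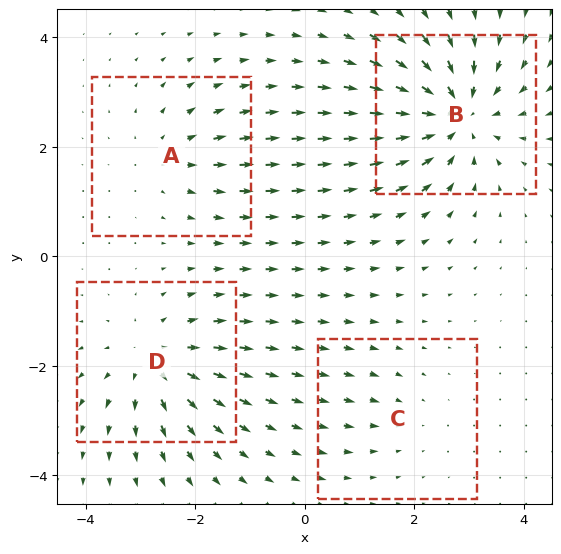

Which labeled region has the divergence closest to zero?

C

Divergence at each region's feature centre — A: about +3, B: about -7, C: about -2, D: about +5. Region C is closest to zero.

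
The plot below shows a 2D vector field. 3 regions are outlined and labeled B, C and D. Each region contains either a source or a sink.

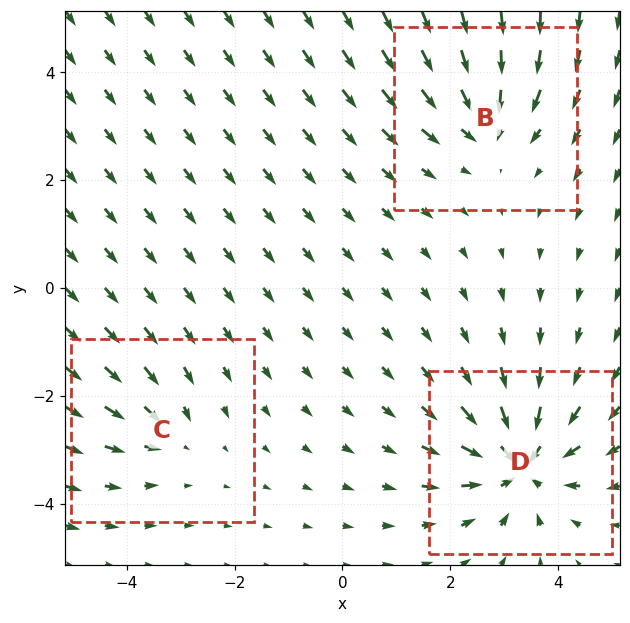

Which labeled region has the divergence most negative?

D

Divergence at each region's feature centre — B: about -4, C: about -2, D: about -5. Region D is most negative.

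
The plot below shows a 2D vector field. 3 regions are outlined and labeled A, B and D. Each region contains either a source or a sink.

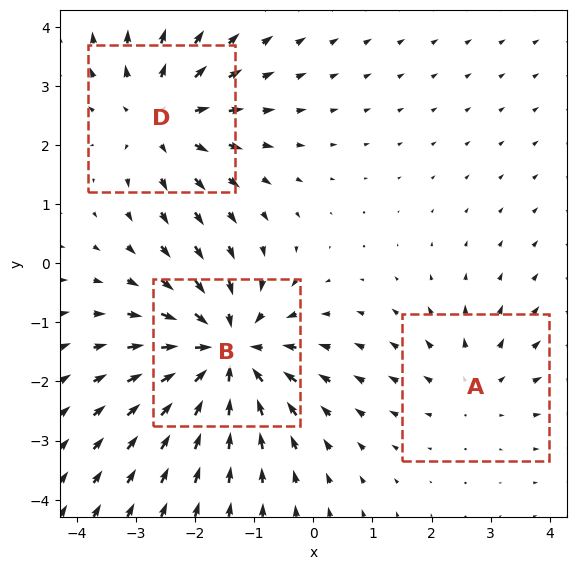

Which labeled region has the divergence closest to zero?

Divergence at each region's feature centre — A: about +2, B: about -5, D: about +3. Region A is closest to zero.

A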